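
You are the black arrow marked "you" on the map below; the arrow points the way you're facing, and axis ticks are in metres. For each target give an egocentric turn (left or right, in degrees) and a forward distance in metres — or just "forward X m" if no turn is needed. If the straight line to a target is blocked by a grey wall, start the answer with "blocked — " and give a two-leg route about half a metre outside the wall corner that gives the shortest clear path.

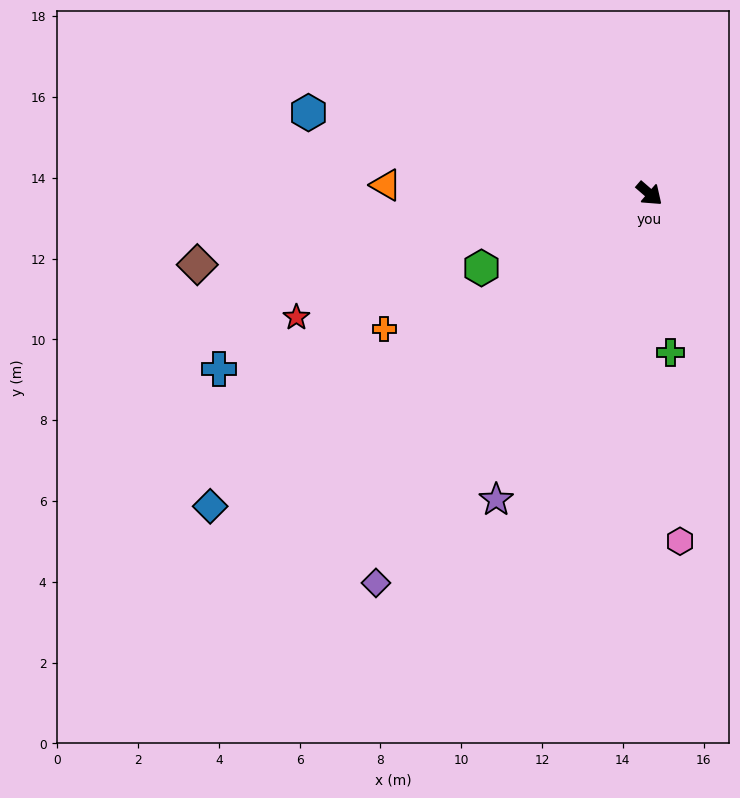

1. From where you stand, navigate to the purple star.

turn right 76°, forward 8.5 m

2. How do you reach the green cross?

turn right 41°, forward 4.0 m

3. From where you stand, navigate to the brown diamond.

turn right 130°, forward 11.3 m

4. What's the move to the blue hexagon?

turn right 152°, forward 8.7 m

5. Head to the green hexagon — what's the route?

turn right 115°, forward 4.5 m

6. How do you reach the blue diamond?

turn right 104°, forward 13.3 m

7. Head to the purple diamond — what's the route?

turn right 84°, forward 11.8 m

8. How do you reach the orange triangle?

turn right 141°, forward 6.5 m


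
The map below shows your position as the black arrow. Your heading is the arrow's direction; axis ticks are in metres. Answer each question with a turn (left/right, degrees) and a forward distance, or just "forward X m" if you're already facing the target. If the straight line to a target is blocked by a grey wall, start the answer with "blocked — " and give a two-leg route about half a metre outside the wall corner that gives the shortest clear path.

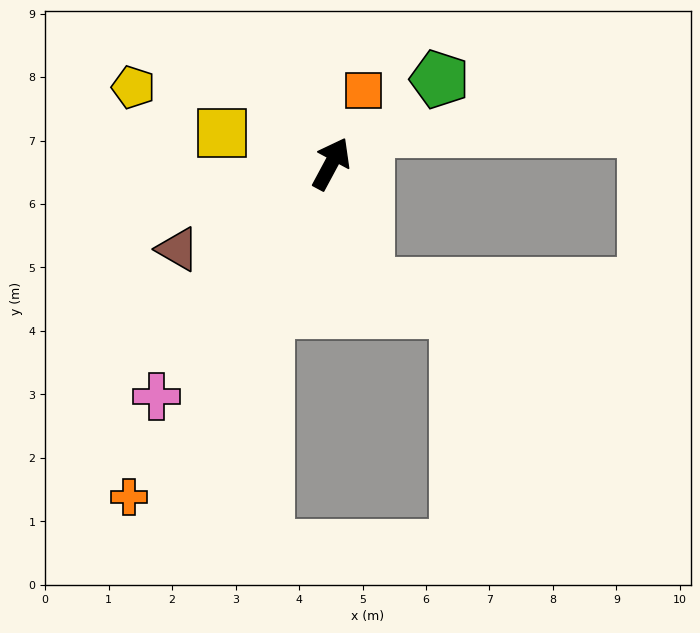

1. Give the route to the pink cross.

turn left 171°, forward 4.6 m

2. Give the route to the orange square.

turn left 4°, forward 1.3 m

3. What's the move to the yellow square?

turn left 102°, forward 1.8 m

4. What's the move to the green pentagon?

turn right 24°, forward 2.2 m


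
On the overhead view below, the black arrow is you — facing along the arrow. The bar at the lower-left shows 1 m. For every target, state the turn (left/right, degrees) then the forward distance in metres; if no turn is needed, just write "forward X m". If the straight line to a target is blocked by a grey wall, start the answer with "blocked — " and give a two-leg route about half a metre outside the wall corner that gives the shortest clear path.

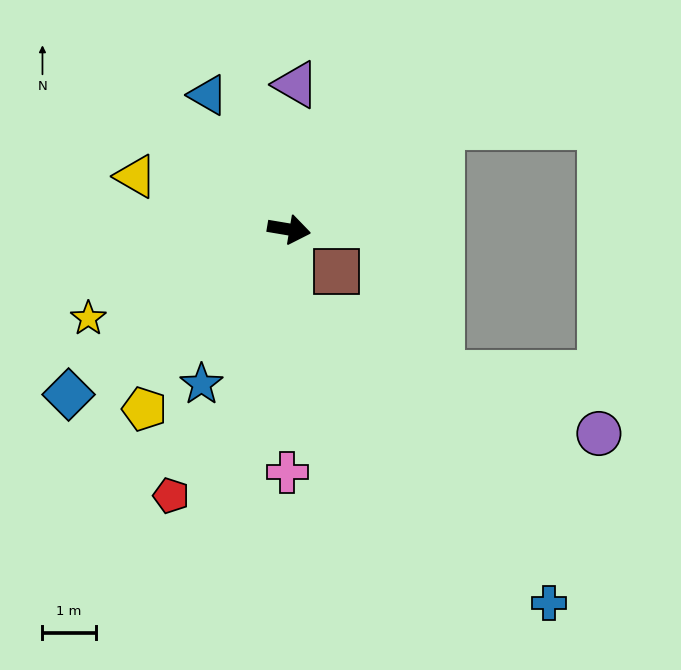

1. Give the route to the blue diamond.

turn right 134°, forward 5.2 m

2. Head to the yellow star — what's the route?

turn right 147°, forward 4.1 m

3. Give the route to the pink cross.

turn right 81°, forward 4.6 m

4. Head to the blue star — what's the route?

turn right 110°, forward 3.3 m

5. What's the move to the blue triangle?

turn left 131°, forward 3.0 m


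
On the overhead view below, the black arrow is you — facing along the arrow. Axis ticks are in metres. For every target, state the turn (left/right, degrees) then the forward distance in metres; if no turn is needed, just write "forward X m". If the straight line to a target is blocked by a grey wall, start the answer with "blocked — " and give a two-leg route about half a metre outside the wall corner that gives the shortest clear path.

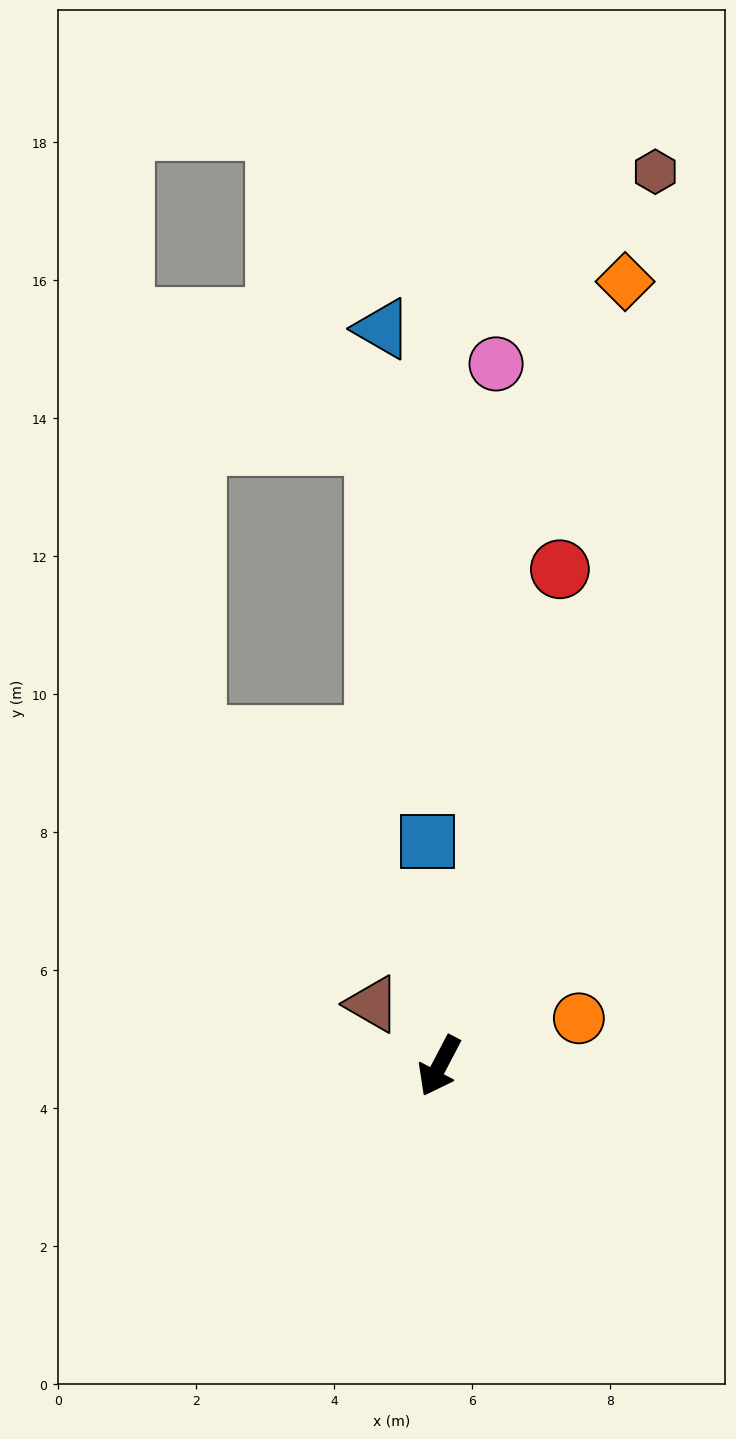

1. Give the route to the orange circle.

turn left 137°, forward 2.1 m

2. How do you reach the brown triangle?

turn right 105°, forward 1.3 m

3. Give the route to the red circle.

turn right 166°, forward 7.4 m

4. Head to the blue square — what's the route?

turn right 149°, forward 3.3 m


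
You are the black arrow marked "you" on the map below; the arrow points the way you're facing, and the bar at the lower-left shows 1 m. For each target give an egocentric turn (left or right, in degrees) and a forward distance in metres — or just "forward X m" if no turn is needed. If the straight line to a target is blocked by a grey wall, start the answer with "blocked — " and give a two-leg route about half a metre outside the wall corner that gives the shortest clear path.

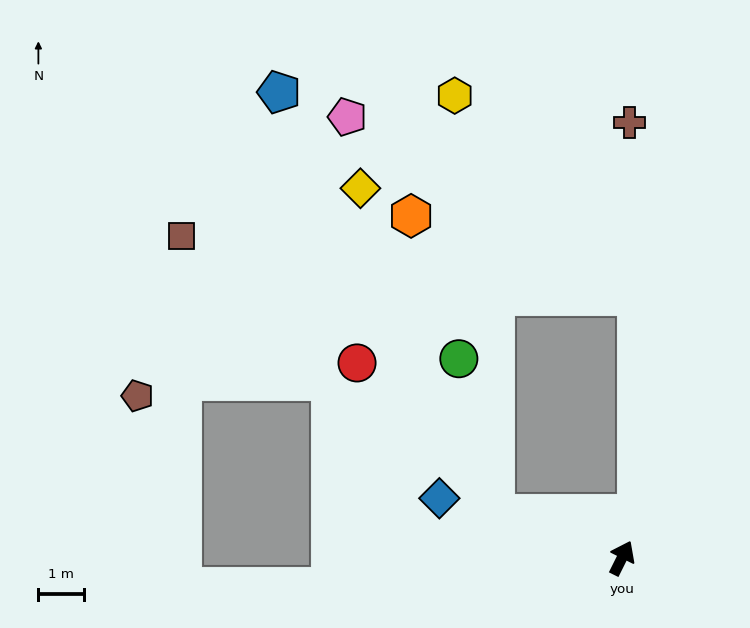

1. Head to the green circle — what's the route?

blocked — turn left 97°, forward 2.9 m, then turn right 57°, forward 3.5 m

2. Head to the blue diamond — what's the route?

turn left 98°, forward 4.2 m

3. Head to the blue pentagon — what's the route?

blocked — turn left 97°, forward 2.9 m, then turn right 43°, forward 10.3 m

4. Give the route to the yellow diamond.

blocked — turn left 97°, forward 2.9 m, then turn right 48°, forward 7.7 m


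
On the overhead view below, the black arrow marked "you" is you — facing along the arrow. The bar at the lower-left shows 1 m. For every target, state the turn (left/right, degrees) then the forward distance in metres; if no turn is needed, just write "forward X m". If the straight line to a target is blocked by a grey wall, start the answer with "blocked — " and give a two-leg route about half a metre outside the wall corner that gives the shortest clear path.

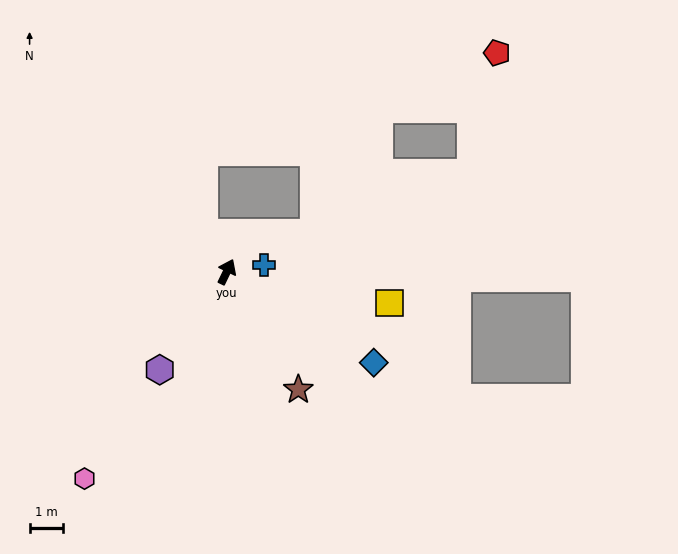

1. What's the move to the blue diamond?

turn right 96°, forward 5.1 m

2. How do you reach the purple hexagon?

turn left 171°, forward 3.5 m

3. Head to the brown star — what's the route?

turn right 123°, forward 4.1 m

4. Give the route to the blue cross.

turn right 54°, forward 1.1 m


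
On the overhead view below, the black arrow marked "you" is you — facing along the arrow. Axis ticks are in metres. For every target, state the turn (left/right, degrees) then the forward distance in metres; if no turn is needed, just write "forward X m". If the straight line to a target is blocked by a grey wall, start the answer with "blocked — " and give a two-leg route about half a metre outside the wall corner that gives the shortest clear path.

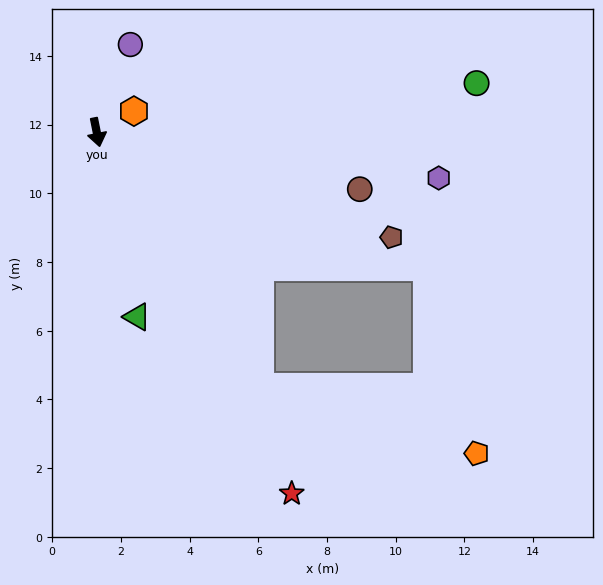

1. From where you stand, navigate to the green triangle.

forward 5.5 m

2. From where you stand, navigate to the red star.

turn left 17°, forward 12.0 m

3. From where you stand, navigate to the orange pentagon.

blocked — turn left 21°, forward 8.8 m, then turn left 41°, forward 6.6 m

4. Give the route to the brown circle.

turn left 66°, forward 7.8 m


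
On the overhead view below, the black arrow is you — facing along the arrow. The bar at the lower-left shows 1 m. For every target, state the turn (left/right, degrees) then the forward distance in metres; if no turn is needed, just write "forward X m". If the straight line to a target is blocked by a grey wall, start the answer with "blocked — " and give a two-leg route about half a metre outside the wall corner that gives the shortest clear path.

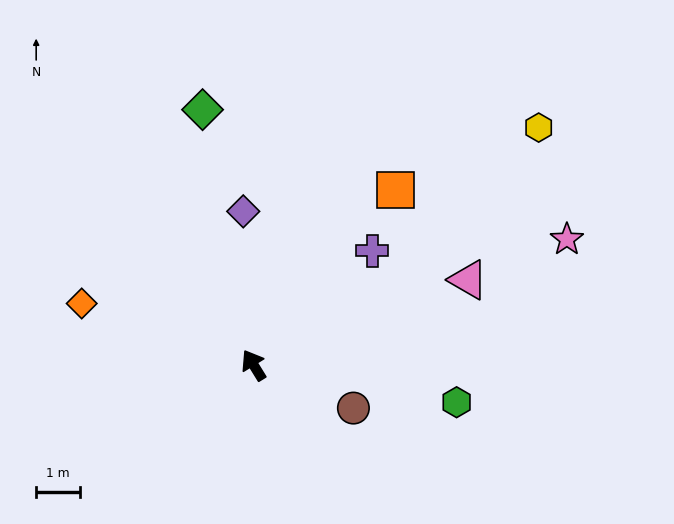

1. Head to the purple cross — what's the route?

turn right 78°, forward 3.7 m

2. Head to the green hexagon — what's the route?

turn right 132°, forward 4.7 m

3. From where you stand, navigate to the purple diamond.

turn right 28°, forward 3.5 m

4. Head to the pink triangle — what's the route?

turn right 100°, forward 5.2 m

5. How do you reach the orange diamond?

turn left 39°, forward 4.2 m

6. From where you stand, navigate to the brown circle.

turn right 145°, forward 2.5 m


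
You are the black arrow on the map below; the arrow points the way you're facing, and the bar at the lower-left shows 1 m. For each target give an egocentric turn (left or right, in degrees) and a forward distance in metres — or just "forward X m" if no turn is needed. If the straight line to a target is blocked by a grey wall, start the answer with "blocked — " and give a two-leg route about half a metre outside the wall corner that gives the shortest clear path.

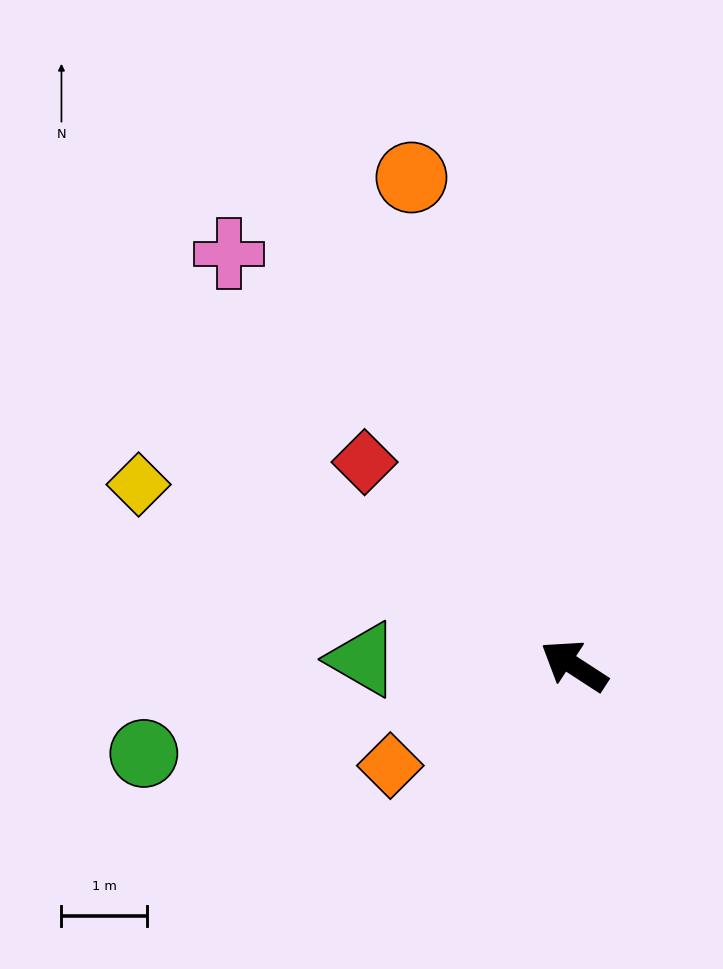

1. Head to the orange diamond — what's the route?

turn left 62°, forward 2.5 m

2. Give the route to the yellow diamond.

turn left 10°, forward 5.5 m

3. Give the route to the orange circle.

turn right 39°, forward 6.0 m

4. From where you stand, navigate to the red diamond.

turn right 11°, forward 3.4 m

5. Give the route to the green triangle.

turn left 31°, forward 2.5 m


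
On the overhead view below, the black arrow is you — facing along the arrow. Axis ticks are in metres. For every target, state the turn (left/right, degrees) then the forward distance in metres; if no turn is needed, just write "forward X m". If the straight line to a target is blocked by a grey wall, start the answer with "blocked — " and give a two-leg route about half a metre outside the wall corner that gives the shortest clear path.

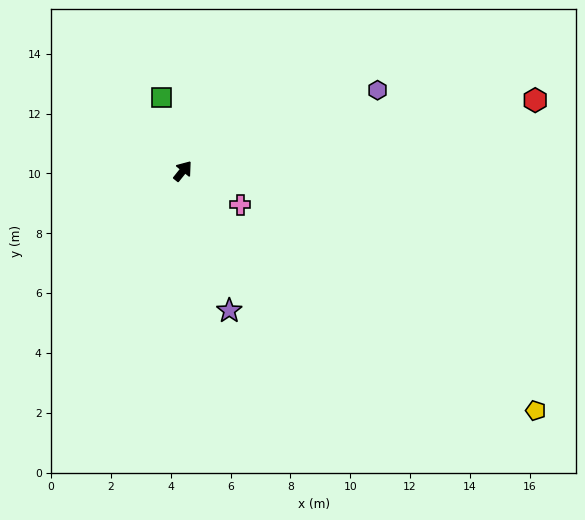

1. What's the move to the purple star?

turn right 123°, forward 4.9 m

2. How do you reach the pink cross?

turn right 82°, forward 2.2 m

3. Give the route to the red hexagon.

turn right 40°, forward 12.0 m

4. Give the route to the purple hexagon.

turn right 29°, forward 7.0 m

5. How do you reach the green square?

turn left 55°, forward 2.6 m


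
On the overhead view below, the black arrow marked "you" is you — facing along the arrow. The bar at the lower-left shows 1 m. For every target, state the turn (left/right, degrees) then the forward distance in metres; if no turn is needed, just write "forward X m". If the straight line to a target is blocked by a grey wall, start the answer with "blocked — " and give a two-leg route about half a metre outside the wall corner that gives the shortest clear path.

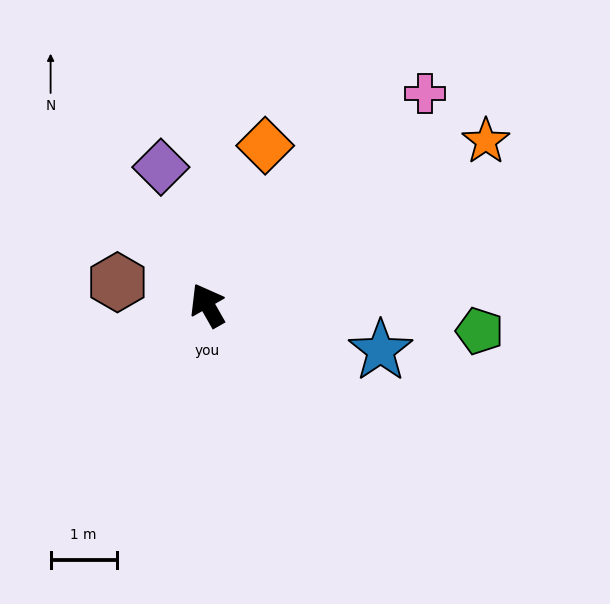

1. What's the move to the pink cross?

turn right 75°, forward 4.6 m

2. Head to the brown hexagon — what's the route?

turn left 46°, forward 1.4 m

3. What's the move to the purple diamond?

turn right 11°, forward 2.2 m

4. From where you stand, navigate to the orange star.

turn right 89°, forward 4.9 m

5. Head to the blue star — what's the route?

turn right 134°, forward 2.7 m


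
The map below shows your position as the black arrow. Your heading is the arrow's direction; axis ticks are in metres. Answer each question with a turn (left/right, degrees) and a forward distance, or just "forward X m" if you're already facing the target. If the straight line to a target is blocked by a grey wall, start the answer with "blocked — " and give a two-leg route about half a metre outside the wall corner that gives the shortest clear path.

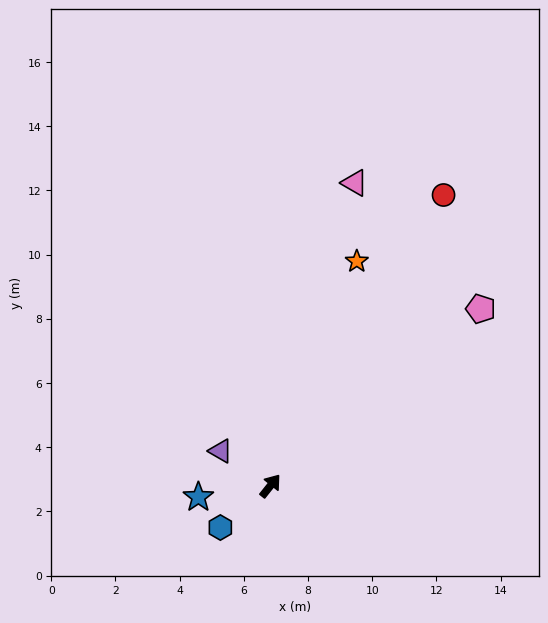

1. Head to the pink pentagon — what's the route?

turn right 11°, forward 8.6 m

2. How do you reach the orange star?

turn left 17°, forward 7.5 m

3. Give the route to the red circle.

turn left 8°, forward 10.5 m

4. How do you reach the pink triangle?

turn left 23°, forward 9.8 m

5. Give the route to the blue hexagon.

turn left 168°, forward 2.0 m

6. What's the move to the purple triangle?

turn left 94°, forward 1.9 m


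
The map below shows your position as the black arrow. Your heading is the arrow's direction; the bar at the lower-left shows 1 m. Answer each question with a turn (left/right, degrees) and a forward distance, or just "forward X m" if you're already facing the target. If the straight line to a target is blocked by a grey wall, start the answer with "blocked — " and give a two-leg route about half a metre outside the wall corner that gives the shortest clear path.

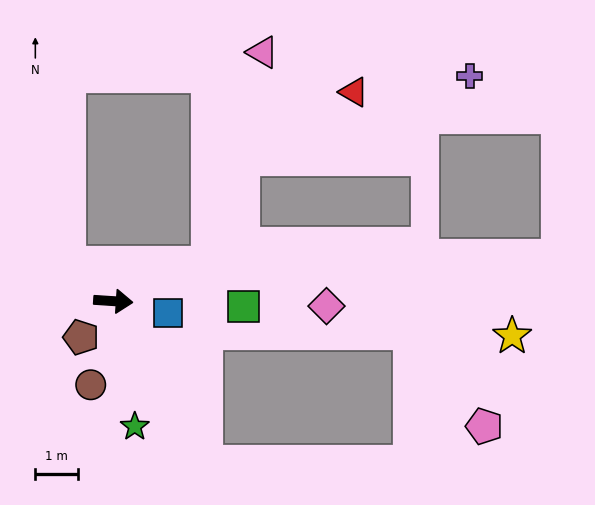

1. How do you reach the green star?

turn right 76°, forward 3.0 m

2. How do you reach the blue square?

turn right 8°, forward 1.3 m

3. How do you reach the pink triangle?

blocked — turn left 25°, forward 2.4 m, then turn left 55°, forward 5.1 m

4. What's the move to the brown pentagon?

turn right 128°, forward 1.1 m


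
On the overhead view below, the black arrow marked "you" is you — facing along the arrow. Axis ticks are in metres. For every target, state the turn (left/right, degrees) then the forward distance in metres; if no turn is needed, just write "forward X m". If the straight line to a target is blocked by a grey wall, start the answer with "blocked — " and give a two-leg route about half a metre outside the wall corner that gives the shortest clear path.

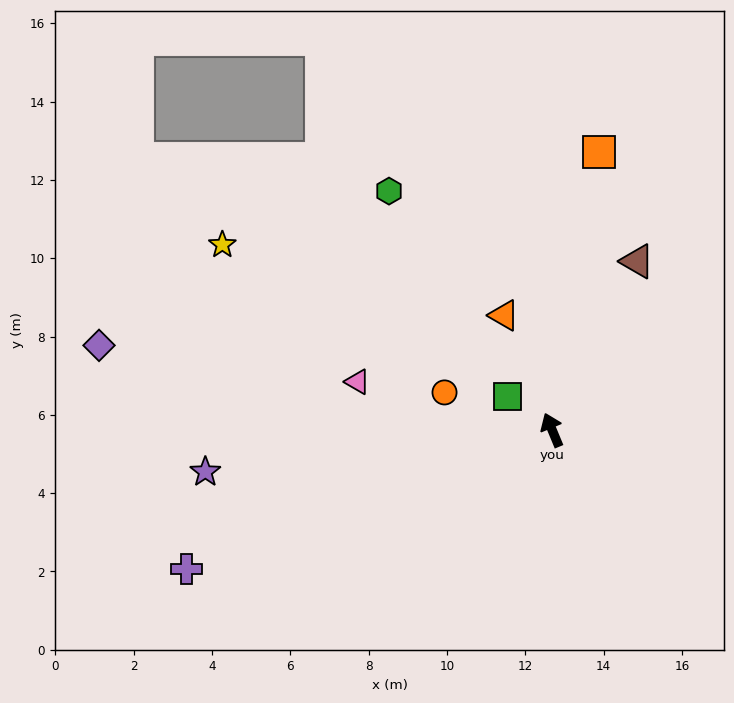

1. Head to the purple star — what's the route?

turn left 74°, forward 8.9 m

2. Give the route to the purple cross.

turn left 88°, forward 10.0 m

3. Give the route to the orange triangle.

forward 3.2 m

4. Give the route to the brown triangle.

turn right 49°, forward 4.8 m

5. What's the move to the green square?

turn left 31°, forward 1.4 m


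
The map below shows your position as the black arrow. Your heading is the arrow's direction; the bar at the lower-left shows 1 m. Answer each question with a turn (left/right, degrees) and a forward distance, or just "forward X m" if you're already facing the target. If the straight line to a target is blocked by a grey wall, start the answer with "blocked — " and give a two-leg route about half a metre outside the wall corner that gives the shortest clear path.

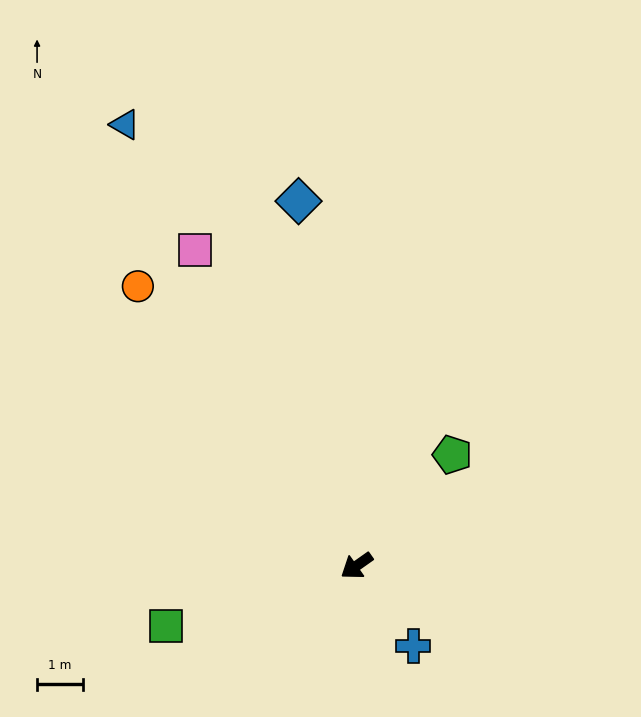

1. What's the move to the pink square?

turn right 98°, forward 7.8 m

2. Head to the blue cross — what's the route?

turn left 90°, forward 2.2 m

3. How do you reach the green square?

turn right 18°, forward 4.4 m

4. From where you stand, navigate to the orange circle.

turn right 87°, forward 7.8 m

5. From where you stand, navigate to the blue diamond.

turn right 116°, forward 8.1 m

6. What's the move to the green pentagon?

turn right 166°, forward 3.2 m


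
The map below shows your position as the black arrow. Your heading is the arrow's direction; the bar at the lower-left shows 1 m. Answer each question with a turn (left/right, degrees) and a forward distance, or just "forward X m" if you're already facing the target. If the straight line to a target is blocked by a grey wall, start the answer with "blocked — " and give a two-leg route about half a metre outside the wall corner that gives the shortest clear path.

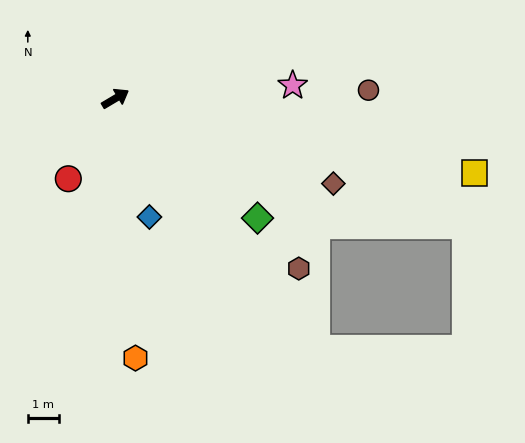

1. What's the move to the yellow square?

turn right 42°, forward 11.8 m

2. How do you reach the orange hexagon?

turn right 116°, forward 8.4 m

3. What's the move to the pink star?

turn right 27°, forward 5.7 m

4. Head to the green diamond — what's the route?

turn right 71°, forward 6.0 m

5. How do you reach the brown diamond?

turn right 52°, forward 7.5 m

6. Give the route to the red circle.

turn right 151°, forward 3.0 m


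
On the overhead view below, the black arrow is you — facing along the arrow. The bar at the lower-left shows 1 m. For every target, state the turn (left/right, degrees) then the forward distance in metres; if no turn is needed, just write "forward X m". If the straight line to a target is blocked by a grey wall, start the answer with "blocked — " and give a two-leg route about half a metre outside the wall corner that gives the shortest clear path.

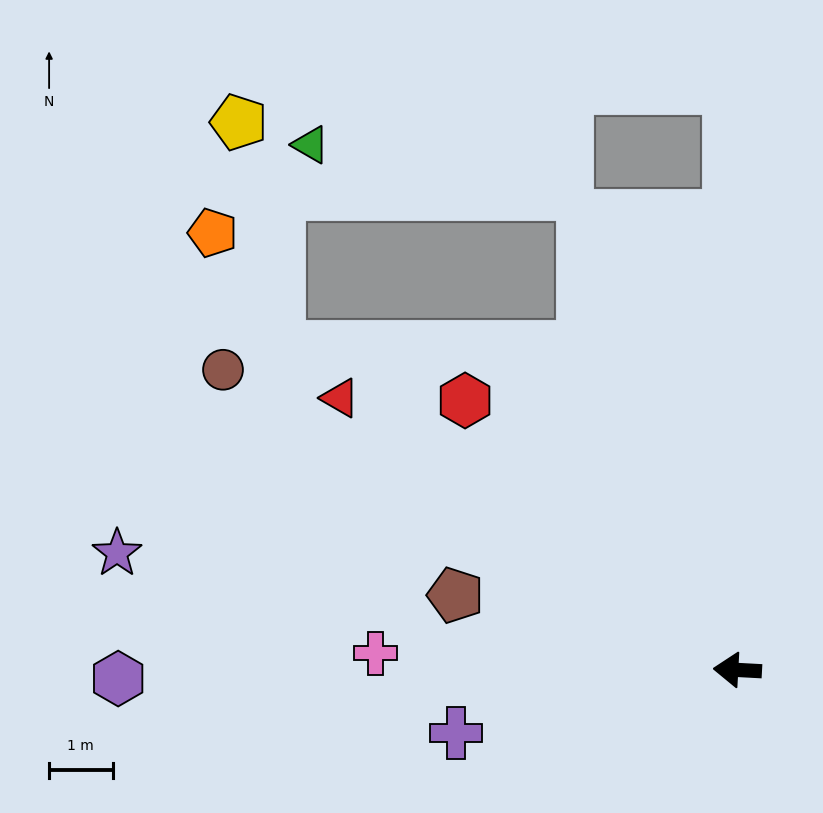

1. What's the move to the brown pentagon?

turn right 12°, forward 4.6 m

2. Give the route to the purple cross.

turn left 16°, forward 4.5 m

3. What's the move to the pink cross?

forward 5.7 m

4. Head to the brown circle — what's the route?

turn right 27°, forward 9.4 m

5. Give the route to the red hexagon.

turn right 42°, forward 6.0 m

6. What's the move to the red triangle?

turn right 31°, forward 7.6 m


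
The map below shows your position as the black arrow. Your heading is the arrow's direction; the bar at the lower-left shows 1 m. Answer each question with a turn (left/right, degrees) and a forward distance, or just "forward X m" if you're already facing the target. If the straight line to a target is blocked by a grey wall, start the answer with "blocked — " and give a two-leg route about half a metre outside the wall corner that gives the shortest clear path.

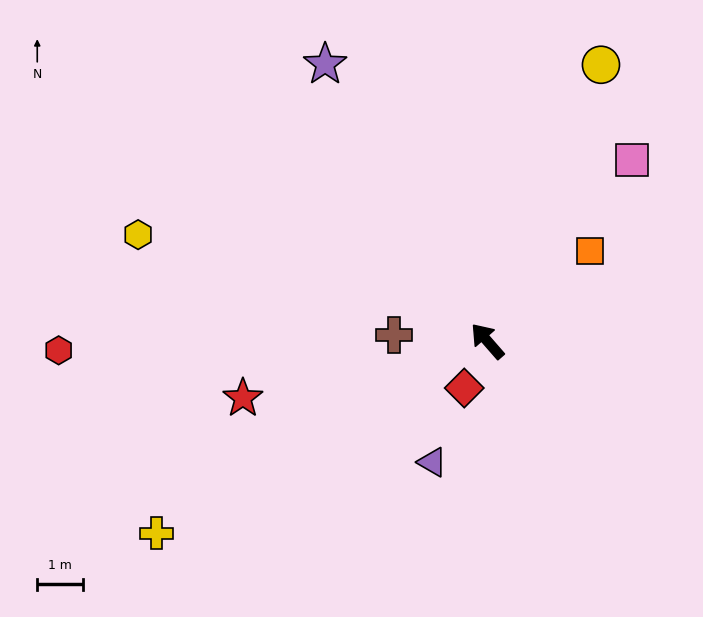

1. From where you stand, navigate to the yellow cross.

turn left 79°, forward 8.4 m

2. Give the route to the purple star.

turn right 11°, forward 7.0 m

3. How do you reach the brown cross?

turn left 45°, forward 2.1 m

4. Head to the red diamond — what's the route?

turn left 113°, forward 1.1 m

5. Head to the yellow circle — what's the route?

turn right 63°, forward 6.6 m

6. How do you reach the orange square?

turn right 90°, forward 3.0 m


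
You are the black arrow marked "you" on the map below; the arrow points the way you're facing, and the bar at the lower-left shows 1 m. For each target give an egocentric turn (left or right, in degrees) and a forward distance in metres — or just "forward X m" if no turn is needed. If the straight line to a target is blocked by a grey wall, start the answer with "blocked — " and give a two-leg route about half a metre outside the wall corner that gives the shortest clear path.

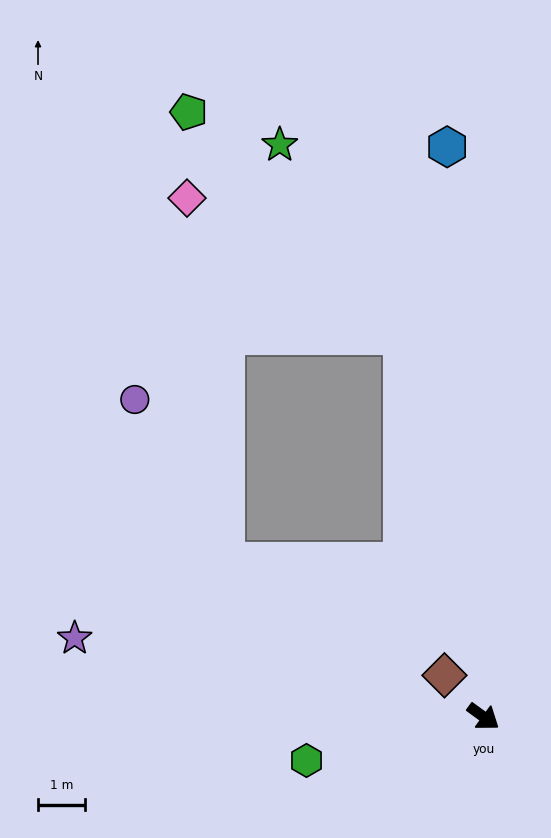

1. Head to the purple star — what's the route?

turn right 155°, forward 8.8 m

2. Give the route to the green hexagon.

turn right 130°, forward 3.9 m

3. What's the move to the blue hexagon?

turn left 130°, forward 12.1 m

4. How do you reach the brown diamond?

turn left 169°, forward 1.2 m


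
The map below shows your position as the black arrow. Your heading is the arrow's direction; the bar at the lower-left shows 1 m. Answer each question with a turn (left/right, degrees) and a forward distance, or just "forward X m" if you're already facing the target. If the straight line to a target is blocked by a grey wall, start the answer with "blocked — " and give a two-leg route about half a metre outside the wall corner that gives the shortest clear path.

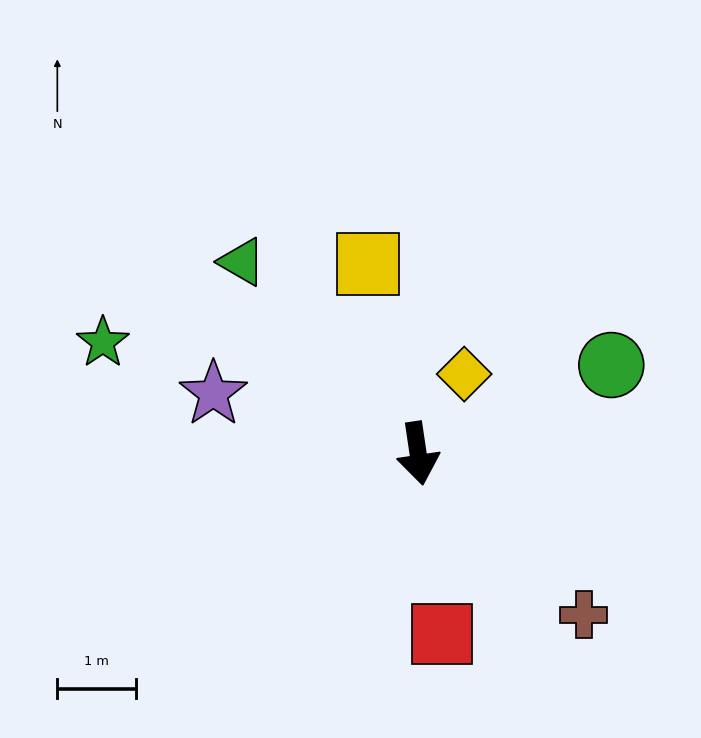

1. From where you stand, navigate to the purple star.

turn right 115°, forward 2.7 m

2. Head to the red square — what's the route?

forward 2.3 m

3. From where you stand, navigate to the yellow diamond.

turn left 141°, forward 1.2 m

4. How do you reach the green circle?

turn left 106°, forward 2.7 m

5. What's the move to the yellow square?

turn right 174°, forward 2.5 m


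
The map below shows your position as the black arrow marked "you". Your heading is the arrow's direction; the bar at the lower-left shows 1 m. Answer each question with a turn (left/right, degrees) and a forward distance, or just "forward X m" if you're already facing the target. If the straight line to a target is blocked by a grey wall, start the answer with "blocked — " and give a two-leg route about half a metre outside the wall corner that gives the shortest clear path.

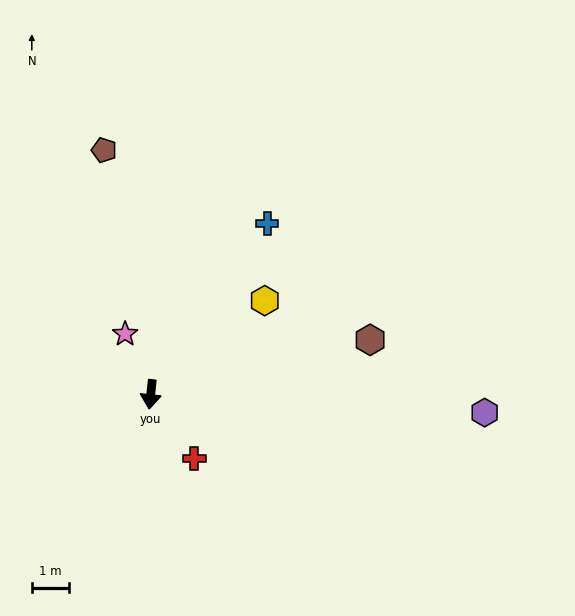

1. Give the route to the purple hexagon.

turn left 93°, forward 8.9 m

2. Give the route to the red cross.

turn left 40°, forward 2.1 m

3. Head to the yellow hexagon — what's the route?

turn left 136°, forward 3.9 m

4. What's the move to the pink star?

turn right 151°, forward 1.8 m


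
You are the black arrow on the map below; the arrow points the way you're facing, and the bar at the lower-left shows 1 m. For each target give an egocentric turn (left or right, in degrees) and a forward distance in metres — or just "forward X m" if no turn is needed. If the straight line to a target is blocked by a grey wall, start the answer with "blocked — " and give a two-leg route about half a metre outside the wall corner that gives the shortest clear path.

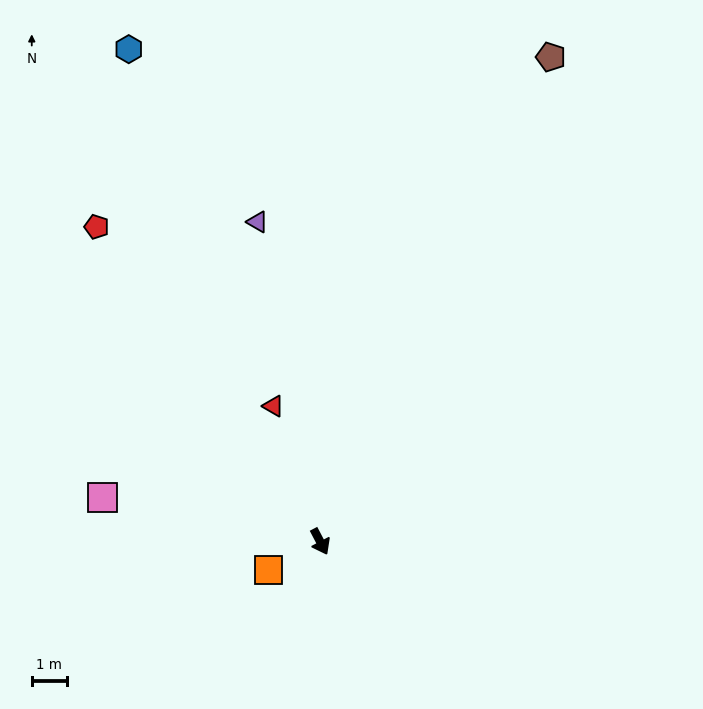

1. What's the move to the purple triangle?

turn left 163°, forward 9.3 m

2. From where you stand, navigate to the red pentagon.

turn right 172°, forward 11.1 m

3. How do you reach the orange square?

turn right 89°, forward 1.7 m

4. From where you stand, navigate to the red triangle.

turn left 171°, forward 4.1 m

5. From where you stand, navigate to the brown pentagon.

turn left 127°, forward 15.4 m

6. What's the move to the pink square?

turn right 129°, forward 6.4 m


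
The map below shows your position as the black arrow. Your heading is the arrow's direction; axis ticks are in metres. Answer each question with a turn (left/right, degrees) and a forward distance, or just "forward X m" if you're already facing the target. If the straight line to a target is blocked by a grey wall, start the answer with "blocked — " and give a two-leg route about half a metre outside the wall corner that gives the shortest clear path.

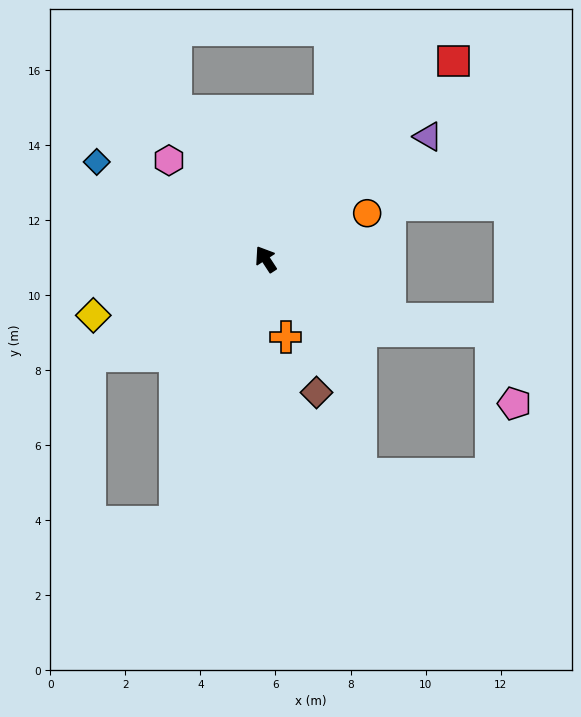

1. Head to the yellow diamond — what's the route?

turn left 75°, forward 4.8 m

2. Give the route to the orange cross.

turn left 161°, forward 2.1 m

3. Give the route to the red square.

turn right 77°, forward 7.3 m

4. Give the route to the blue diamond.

turn left 27°, forward 5.2 m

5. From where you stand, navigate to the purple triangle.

turn right 86°, forward 5.4 m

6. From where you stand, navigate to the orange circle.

turn right 99°, forward 3.0 m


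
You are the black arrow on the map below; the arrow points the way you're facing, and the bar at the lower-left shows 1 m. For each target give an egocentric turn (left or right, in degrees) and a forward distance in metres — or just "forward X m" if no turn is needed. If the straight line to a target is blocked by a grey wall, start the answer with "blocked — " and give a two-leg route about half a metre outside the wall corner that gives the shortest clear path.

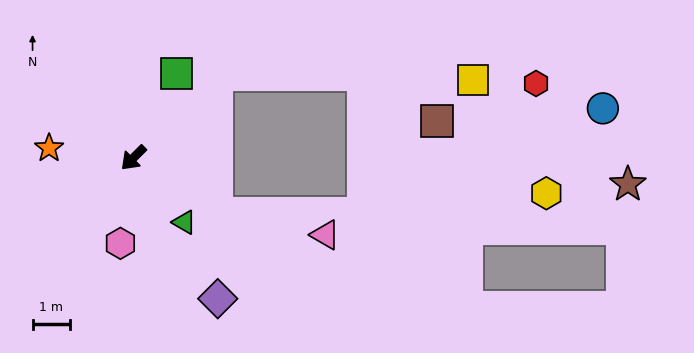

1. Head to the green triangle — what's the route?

turn left 83°, forward 2.2 m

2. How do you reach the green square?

turn right 162°, forward 2.5 m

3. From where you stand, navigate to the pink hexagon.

turn left 37°, forward 2.3 m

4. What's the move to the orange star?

turn right 51°, forward 2.3 m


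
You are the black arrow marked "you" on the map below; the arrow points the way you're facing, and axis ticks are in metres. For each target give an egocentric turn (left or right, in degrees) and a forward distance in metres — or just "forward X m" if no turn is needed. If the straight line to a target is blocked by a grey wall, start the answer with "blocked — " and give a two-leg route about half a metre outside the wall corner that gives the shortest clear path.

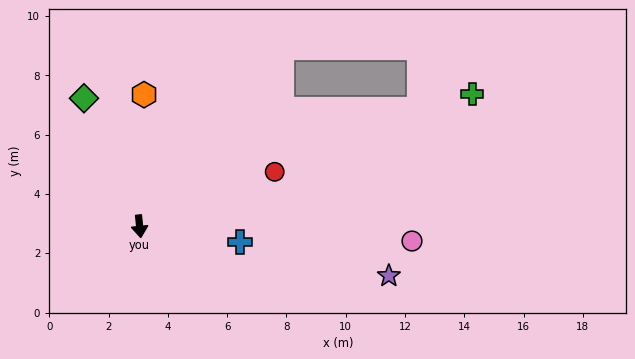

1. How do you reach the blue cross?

turn left 75°, forward 3.4 m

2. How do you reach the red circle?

turn left 106°, forward 4.9 m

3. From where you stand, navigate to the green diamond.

turn right 162°, forward 4.7 m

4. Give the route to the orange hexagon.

turn left 172°, forward 4.4 m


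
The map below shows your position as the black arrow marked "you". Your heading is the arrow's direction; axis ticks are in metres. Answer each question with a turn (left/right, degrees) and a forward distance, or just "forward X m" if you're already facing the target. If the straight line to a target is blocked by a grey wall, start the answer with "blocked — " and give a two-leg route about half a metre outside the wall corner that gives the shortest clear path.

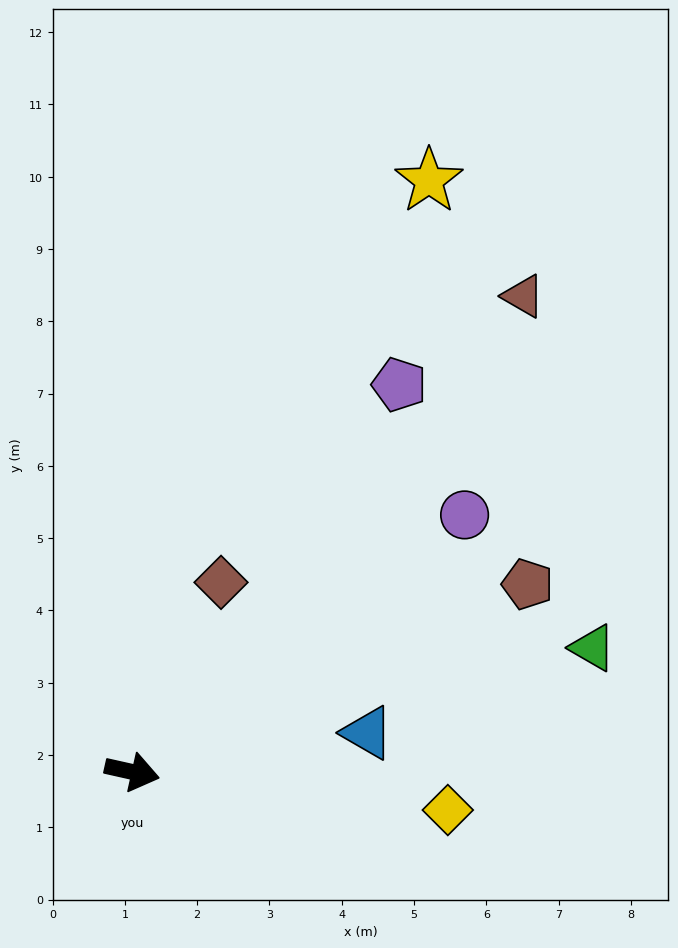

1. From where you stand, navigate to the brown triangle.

turn left 63°, forward 8.5 m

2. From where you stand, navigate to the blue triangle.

turn left 22°, forward 3.3 m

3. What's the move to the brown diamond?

turn left 78°, forward 2.9 m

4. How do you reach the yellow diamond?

turn left 6°, forward 4.4 m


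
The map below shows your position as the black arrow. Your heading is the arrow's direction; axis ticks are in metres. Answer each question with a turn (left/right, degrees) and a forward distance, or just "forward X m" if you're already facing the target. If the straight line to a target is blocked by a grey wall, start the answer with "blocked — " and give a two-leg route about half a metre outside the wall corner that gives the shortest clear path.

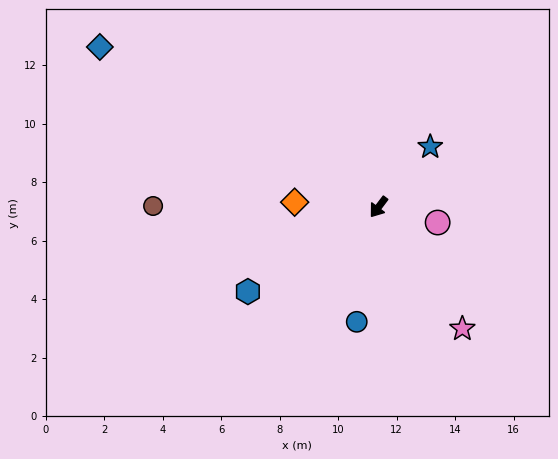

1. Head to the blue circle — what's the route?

turn left 26°, forward 4.0 m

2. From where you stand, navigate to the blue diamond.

turn right 83°, forward 11.0 m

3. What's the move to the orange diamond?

turn right 56°, forward 2.9 m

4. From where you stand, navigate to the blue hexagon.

turn right 20°, forward 5.3 m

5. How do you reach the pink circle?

turn left 112°, forward 2.1 m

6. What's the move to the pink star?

turn left 72°, forward 5.0 m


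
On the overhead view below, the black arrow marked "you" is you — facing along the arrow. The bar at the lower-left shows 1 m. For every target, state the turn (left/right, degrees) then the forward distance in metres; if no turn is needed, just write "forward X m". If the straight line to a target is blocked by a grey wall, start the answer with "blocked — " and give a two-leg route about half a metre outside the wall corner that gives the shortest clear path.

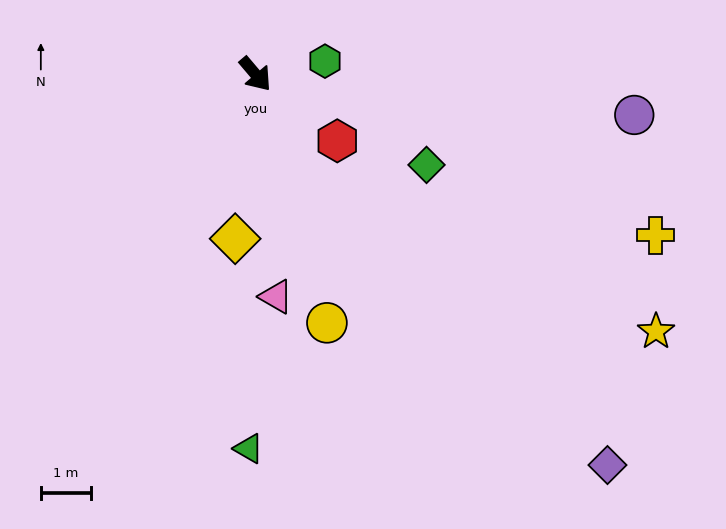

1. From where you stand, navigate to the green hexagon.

turn left 60°, forward 1.4 m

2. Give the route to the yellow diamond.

turn right 47°, forward 3.3 m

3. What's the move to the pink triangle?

turn right 35°, forward 4.4 m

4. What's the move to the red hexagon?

turn left 11°, forward 2.1 m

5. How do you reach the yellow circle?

turn right 24°, forward 5.1 m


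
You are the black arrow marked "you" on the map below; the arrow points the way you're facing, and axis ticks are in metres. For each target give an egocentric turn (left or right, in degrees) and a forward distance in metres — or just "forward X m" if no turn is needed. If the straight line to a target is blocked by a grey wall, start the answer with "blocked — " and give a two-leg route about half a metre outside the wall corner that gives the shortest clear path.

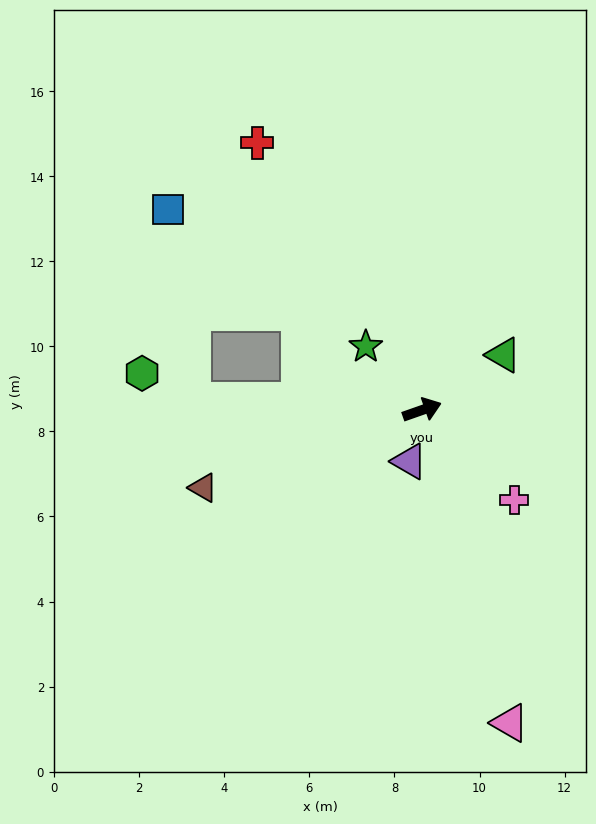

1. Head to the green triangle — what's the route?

turn left 15°, forward 2.3 m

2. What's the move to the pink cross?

turn right 64°, forward 3.0 m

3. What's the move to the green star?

turn left 112°, forward 2.0 m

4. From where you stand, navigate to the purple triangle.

turn right 123°, forward 1.2 m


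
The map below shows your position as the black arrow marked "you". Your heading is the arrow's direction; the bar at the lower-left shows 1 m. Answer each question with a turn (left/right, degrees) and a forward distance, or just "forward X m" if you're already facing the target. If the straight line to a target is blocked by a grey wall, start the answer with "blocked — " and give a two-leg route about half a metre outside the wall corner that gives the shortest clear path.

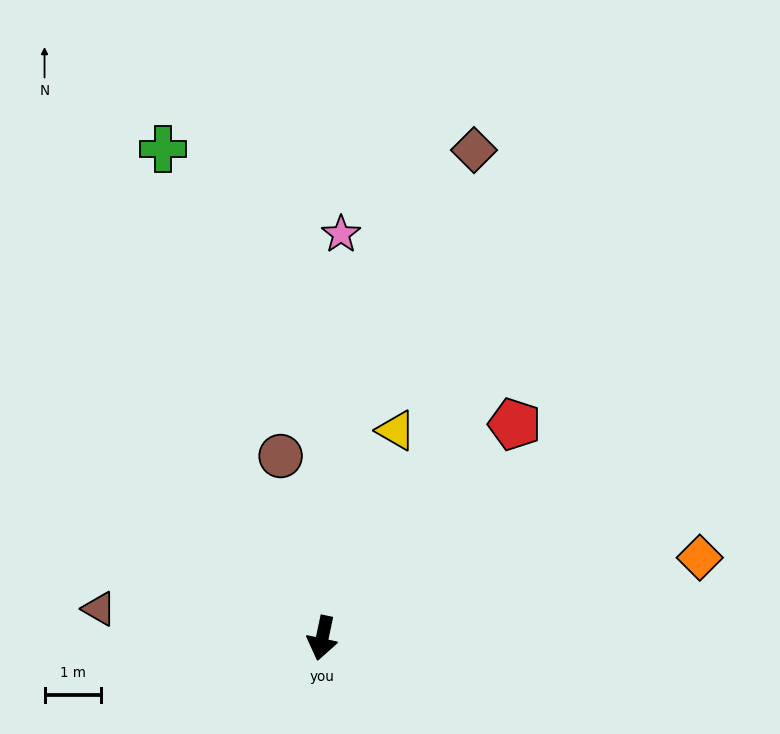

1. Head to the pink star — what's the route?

turn right 171°, forward 7.2 m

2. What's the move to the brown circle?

turn right 155°, forward 3.3 m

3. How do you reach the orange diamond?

turn left 114°, forward 6.9 m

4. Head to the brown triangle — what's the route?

turn right 86°, forward 4.0 m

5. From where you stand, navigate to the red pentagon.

turn left 150°, forward 5.1 m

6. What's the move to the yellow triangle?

turn left 172°, forward 3.9 m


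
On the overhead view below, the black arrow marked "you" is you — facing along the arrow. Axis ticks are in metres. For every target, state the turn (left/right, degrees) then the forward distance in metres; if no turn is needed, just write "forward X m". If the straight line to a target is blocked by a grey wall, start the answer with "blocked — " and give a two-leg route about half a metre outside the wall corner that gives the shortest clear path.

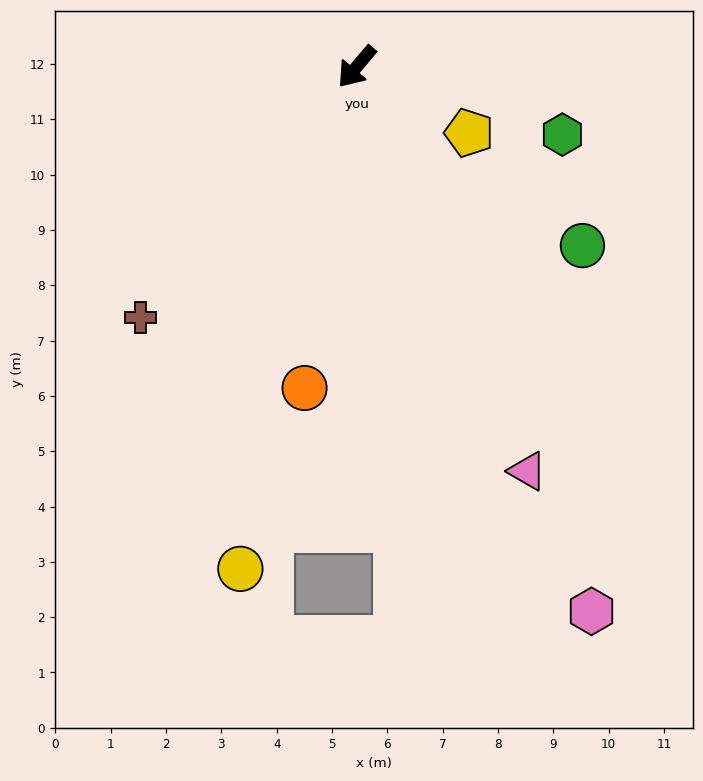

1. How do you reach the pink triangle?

turn left 63°, forward 7.9 m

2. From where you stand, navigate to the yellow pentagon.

turn left 100°, forward 2.4 m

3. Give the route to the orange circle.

turn left 31°, forward 5.9 m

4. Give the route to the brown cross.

forward 6.0 m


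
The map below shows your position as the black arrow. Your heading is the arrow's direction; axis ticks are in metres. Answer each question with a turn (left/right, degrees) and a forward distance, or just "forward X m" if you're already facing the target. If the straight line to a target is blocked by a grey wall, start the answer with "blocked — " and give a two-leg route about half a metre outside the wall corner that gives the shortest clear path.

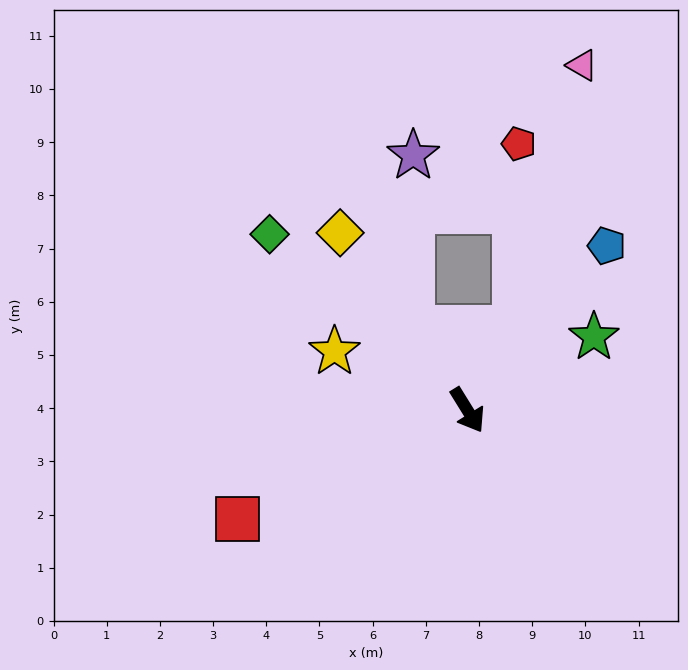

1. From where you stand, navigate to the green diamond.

turn right 163°, forward 5.0 m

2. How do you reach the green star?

turn left 88°, forward 2.7 m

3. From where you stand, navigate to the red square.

turn right 96°, forward 4.8 m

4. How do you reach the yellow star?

turn right 146°, forward 2.7 m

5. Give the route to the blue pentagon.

turn left 108°, forward 4.1 m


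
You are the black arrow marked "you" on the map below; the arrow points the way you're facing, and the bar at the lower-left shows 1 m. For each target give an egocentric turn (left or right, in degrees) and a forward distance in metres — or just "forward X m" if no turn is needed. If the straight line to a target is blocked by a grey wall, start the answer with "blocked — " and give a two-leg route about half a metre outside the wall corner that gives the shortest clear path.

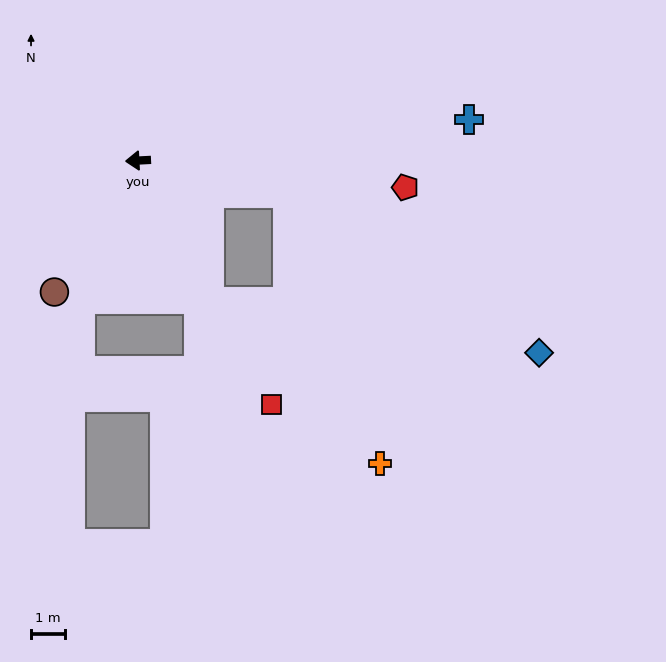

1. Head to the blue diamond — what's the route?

blocked — turn left 165°, forward 4.5 m, then turn right 20°, forward 8.8 m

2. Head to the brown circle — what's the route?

turn left 55°, forward 4.6 m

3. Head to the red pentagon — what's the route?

turn left 171°, forward 7.9 m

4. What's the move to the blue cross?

turn right 176°, forward 9.8 m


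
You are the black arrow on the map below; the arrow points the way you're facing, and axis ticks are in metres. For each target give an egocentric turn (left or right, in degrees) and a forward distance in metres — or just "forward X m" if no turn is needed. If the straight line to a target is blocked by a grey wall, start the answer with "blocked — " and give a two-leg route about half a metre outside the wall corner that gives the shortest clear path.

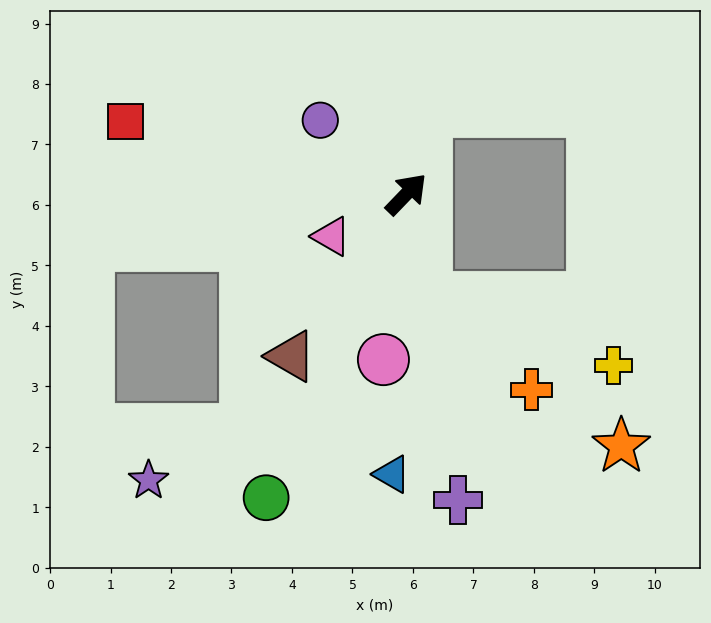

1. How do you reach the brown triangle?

turn right 171°, forward 3.3 m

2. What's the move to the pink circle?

turn right 144°, forward 2.8 m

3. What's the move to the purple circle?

turn left 93°, forward 1.9 m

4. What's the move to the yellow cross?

blocked — turn right 125°, forward 1.7 m, then turn left 59°, forward 3.3 m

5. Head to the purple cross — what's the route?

turn right 127°, forward 5.1 m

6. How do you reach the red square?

turn left 119°, forward 4.8 m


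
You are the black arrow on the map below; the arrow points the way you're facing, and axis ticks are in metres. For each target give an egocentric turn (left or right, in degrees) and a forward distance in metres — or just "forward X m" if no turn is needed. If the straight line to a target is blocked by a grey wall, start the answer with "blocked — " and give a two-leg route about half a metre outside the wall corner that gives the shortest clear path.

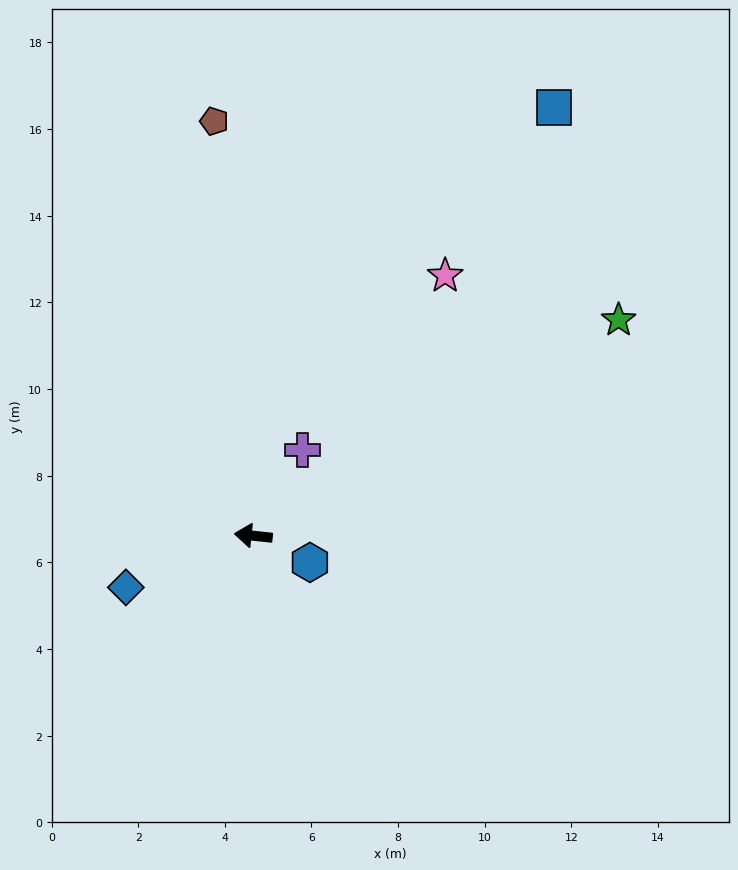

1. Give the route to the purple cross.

turn right 114°, forward 2.3 m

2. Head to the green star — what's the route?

turn right 143°, forward 9.8 m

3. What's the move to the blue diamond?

turn left 28°, forward 3.2 m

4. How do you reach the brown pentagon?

turn right 79°, forward 9.6 m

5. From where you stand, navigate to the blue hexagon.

turn left 161°, forward 1.4 m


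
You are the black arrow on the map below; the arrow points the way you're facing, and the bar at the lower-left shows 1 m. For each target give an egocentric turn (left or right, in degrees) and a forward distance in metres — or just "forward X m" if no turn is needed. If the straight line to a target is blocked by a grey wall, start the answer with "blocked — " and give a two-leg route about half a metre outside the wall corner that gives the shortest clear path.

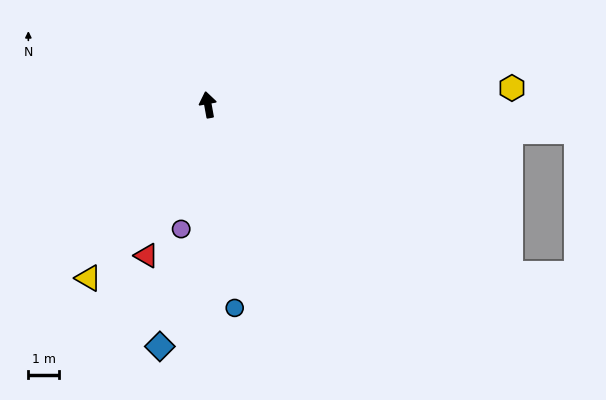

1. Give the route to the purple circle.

turn left 158°, forward 4.1 m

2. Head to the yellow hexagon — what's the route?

turn right 97°, forward 9.9 m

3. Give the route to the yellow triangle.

turn left 135°, forward 6.9 m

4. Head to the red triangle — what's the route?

turn left 148°, forward 5.3 m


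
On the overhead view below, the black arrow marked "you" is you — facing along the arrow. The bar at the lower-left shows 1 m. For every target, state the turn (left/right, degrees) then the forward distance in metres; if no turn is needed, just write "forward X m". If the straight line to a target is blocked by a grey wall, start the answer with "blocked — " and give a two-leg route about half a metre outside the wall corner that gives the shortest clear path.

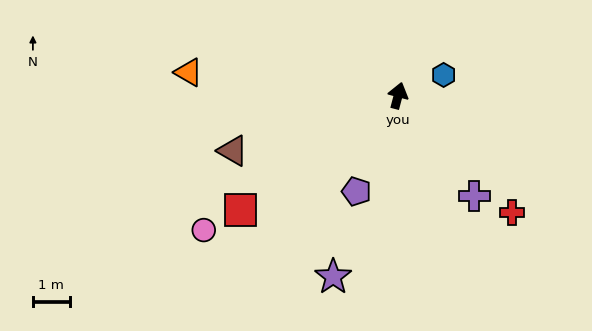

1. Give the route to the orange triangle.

turn left 99°, forward 5.7 m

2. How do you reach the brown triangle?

turn left 123°, forward 4.7 m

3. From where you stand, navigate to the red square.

turn left 141°, forward 5.3 m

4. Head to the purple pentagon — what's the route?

turn left 171°, forward 2.8 m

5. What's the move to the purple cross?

turn right 128°, forward 3.4 m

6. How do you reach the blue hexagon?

turn right 51°, forward 1.3 m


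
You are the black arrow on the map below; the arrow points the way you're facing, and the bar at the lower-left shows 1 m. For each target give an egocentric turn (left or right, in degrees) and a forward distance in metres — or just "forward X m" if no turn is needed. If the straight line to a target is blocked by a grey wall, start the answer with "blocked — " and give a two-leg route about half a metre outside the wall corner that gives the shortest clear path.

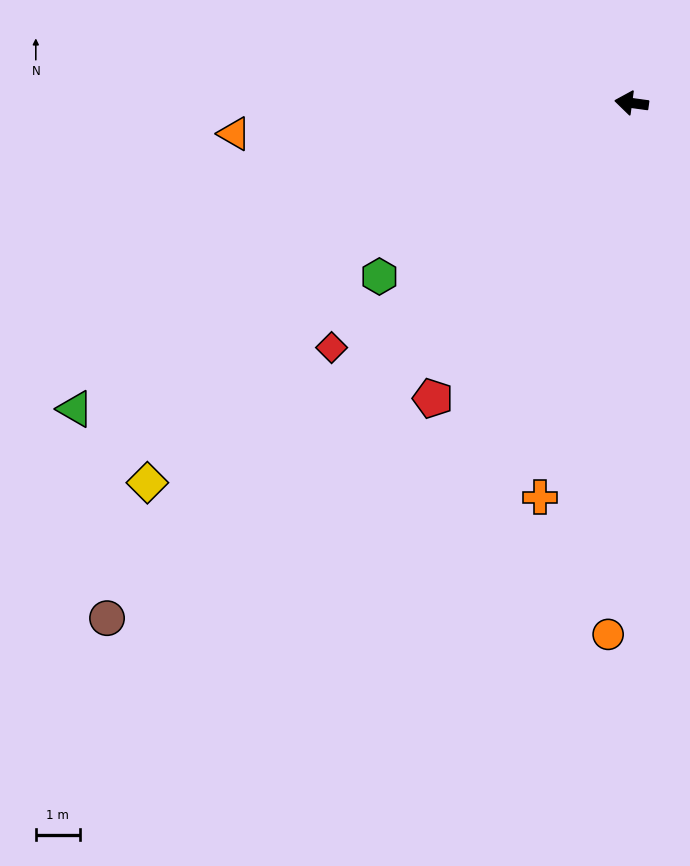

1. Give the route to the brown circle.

turn left 52°, forward 16.8 m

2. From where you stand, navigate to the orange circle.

turn left 95°, forward 12.1 m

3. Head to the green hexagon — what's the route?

turn left 42°, forward 7.0 m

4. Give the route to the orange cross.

turn left 85°, forward 9.2 m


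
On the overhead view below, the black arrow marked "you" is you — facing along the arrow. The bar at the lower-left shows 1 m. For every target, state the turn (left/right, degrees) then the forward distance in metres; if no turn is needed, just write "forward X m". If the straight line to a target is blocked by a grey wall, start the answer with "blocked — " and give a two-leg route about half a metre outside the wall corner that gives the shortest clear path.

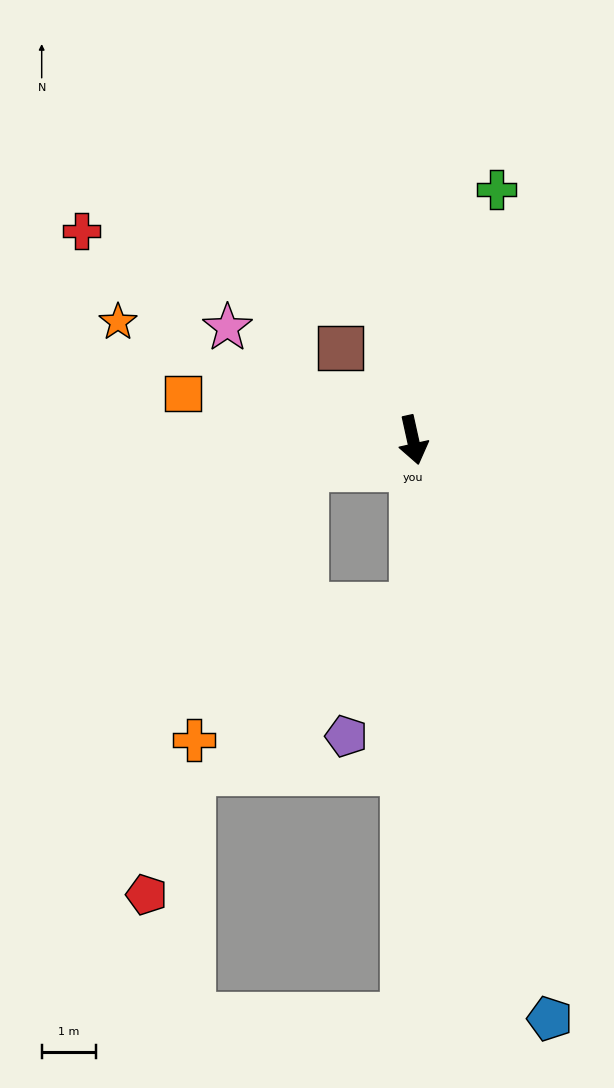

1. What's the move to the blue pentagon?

forward 10.9 m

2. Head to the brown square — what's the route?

turn right 154°, forward 2.1 m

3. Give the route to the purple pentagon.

blocked — turn right 13°, forward 3.0 m, then turn right 26°, forward 2.7 m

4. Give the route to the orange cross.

blocked — turn right 88°, forward 2.0 m, then turn left 53°, forward 5.4 m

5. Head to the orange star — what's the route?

turn right 124°, forward 5.8 m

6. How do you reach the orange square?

turn right 114°, forward 4.3 m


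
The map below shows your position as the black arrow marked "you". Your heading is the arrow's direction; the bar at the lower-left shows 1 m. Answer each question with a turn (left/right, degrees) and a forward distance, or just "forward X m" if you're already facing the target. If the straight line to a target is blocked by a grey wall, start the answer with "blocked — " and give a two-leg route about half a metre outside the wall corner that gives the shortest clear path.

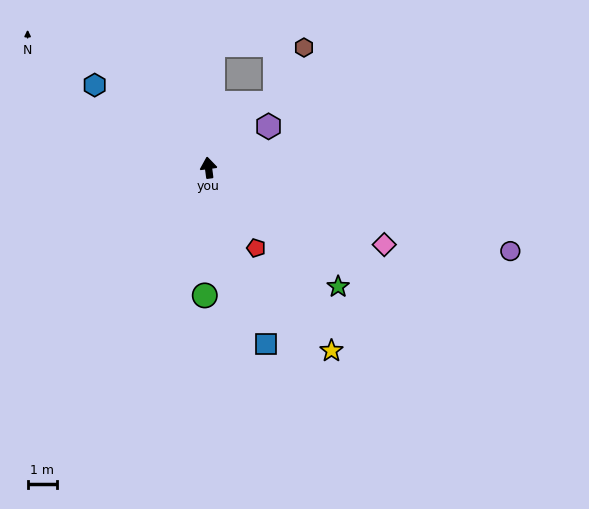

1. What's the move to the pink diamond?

turn right 121°, forward 6.5 m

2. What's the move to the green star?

turn right 140°, forward 6.0 m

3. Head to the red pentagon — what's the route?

turn right 157°, forward 3.2 m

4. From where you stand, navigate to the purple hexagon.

turn right 63°, forward 2.5 m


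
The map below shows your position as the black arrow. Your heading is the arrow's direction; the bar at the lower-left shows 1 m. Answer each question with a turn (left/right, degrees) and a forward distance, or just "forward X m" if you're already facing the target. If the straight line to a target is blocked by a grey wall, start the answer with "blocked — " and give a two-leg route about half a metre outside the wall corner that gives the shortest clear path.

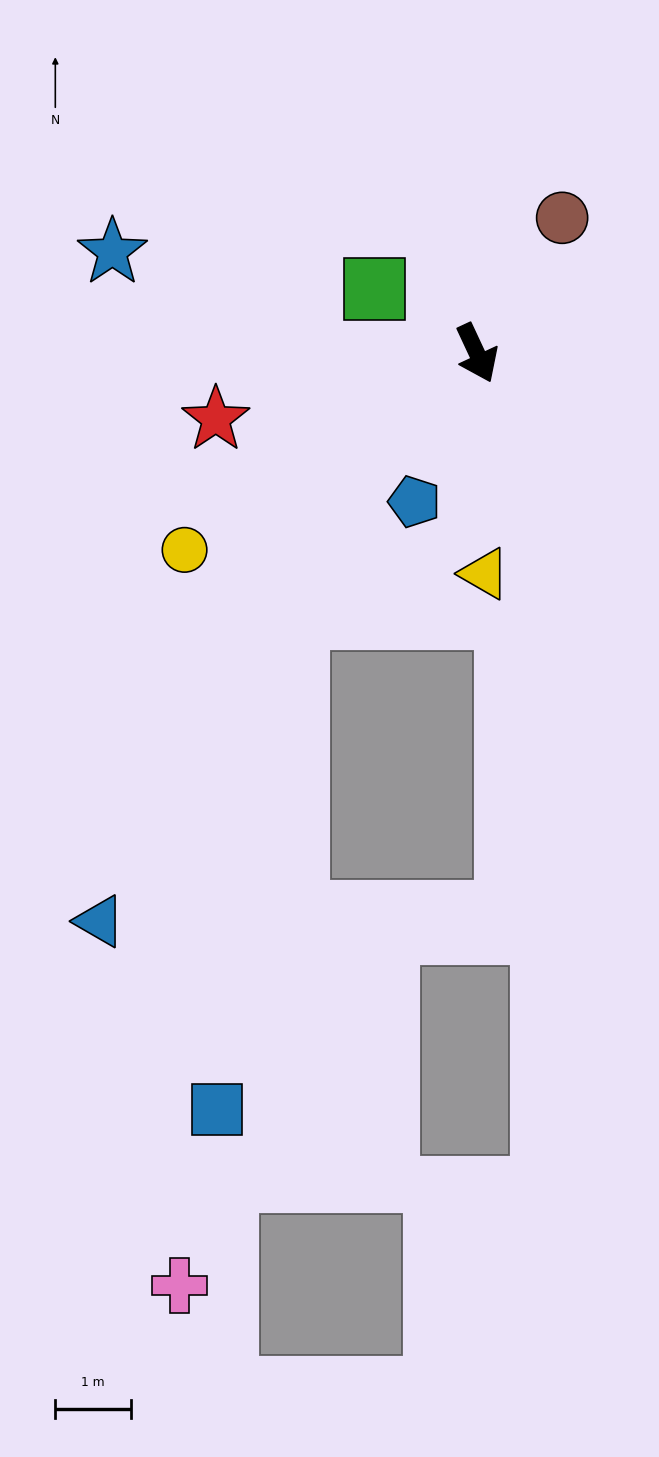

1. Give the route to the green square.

turn right 147°, forward 1.6 m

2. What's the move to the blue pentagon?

turn right 48°, forward 2.1 m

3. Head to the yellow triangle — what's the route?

turn right 23°, forward 2.9 m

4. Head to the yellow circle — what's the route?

turn right 81°, forward 4.6 m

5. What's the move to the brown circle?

turn left 123°, forward 2.1 m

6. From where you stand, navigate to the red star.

turn right 101°, forward 3.5 m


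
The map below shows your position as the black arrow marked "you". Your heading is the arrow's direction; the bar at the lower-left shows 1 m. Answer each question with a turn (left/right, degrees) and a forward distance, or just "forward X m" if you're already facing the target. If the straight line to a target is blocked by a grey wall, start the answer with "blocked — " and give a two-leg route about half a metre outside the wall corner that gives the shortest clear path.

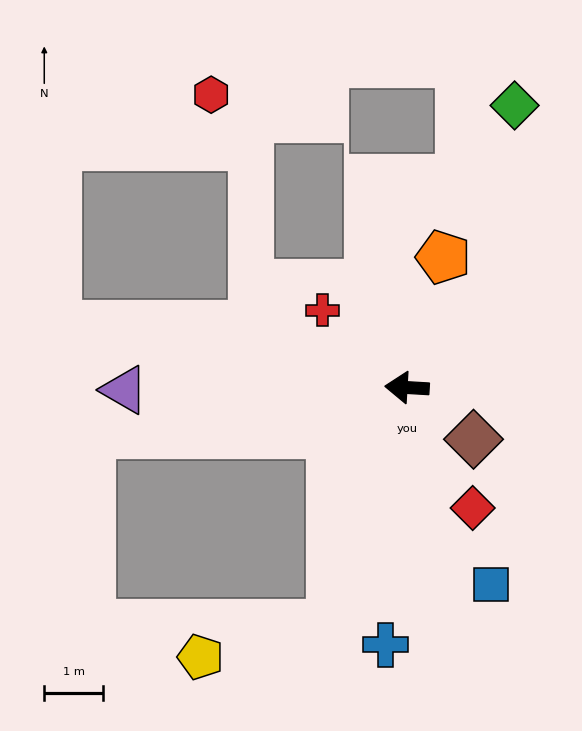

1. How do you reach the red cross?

turn right 39°, forward 2.0 m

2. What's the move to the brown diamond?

turn left 146°, forward 1.4 m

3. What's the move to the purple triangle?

turn left 4°, forward 4.8 m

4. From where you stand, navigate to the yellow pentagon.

blocked — turn left 76°, forward 4.2 m, then turn right 58°, forward 2.3 m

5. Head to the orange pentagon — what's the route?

turn right 102°, forward 2.3 m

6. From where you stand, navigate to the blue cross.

turn left 89°, forward 4.4 m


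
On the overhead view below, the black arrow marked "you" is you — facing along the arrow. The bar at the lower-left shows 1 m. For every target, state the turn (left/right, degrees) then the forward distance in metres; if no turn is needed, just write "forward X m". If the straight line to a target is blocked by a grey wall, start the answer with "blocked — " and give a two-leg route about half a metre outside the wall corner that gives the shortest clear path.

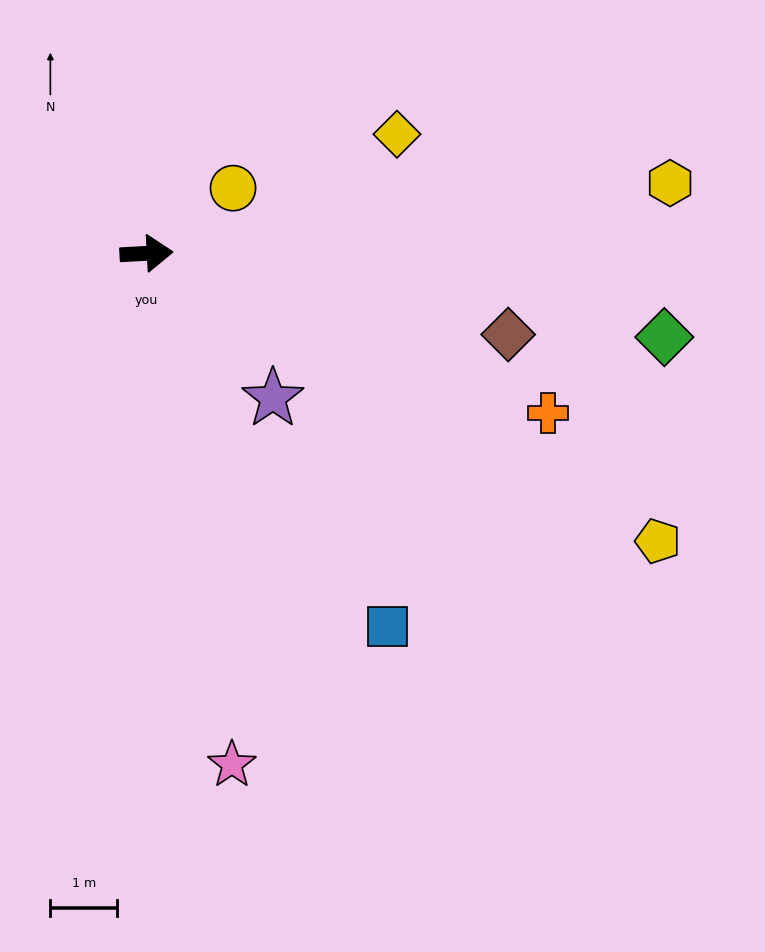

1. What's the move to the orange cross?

turn right 25°, forward 6.4 m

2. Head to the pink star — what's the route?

turn right 84°, forward 7.7 m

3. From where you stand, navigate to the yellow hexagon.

turn left 5°, forward 7.9 m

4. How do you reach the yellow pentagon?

turn right 32°, forward 8.7 m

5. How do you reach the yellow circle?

turn left 34°, forward 1.6 m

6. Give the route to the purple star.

turn right 52°, forward 2.9 m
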